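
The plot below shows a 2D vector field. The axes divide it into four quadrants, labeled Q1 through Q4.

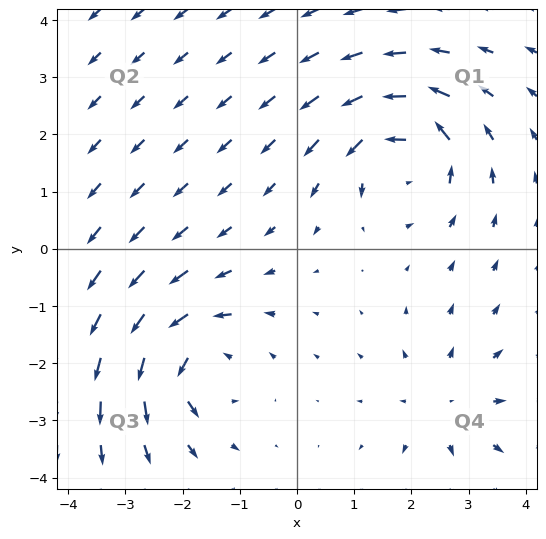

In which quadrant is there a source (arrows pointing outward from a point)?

The source sits at approximately (2.6, -2.7), which lies in quadrant Q4. The divergence there is about +3, positive as expected for a source.

Q4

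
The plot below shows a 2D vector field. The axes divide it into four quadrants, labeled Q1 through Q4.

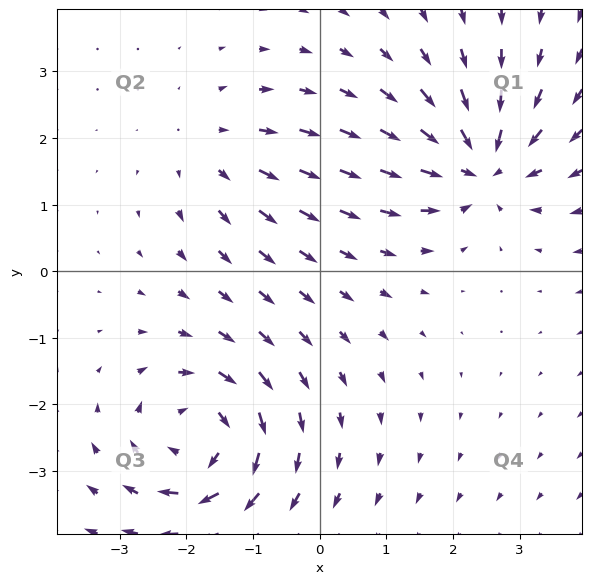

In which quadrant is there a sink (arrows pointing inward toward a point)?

Q1

The sink sits at approximately (2.4, 1.6), which lies in quadrant Q1. The divergence there is about -5, negative as expected for a sink.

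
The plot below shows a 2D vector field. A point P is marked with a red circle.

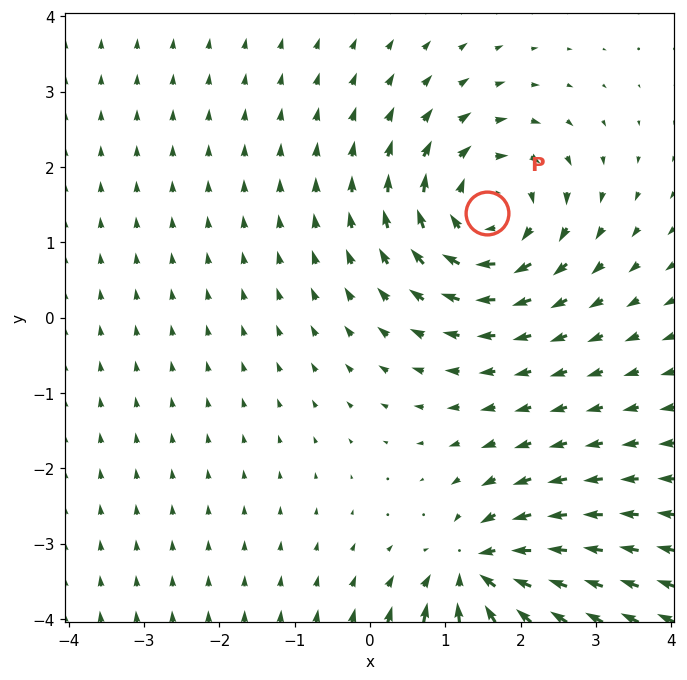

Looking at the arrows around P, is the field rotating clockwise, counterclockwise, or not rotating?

clockwise

Near P at (1.6, 1.4) the arrows circulate clockwise. The curl (z-component) there is about -4; negative curl means clockwise rotation.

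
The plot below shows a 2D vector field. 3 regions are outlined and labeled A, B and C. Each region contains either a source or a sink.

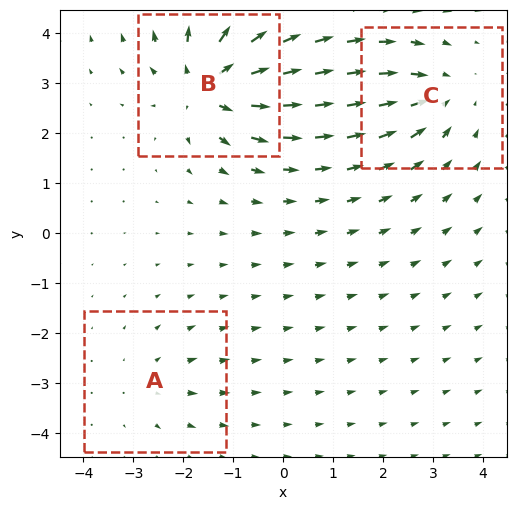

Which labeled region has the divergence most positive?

Divergence at each region's feature centre — A: about +2, B: about +6, C: about -3. Region B is most positive.

B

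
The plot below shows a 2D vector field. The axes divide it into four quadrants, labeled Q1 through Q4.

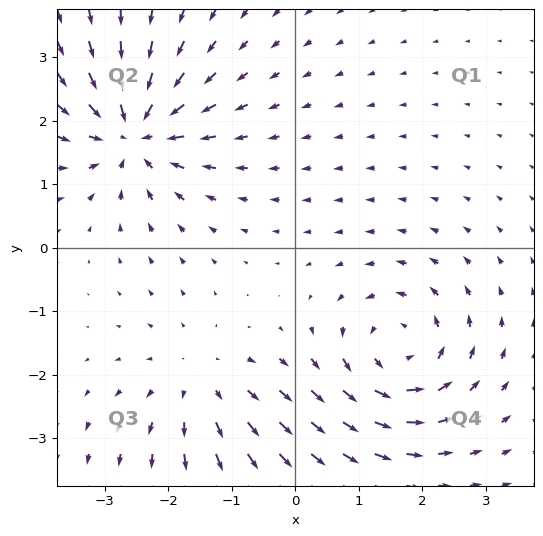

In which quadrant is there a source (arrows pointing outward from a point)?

Q3

The source sits at approximately (-1.5, -2.1), which lies in quadrant Q3. The divergence there is about +3, positive as expected for a source.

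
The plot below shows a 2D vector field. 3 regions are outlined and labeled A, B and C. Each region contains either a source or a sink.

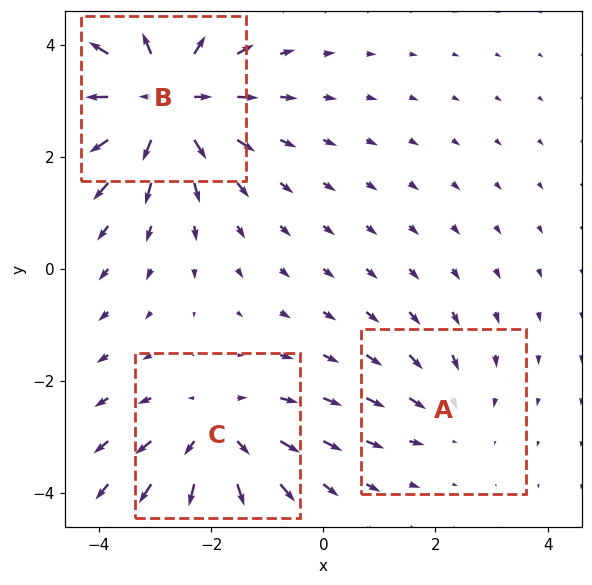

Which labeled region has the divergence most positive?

B

Divergence at each region's feature centre — A: about -2, B: about +5, C: about +3. Region B is most positive.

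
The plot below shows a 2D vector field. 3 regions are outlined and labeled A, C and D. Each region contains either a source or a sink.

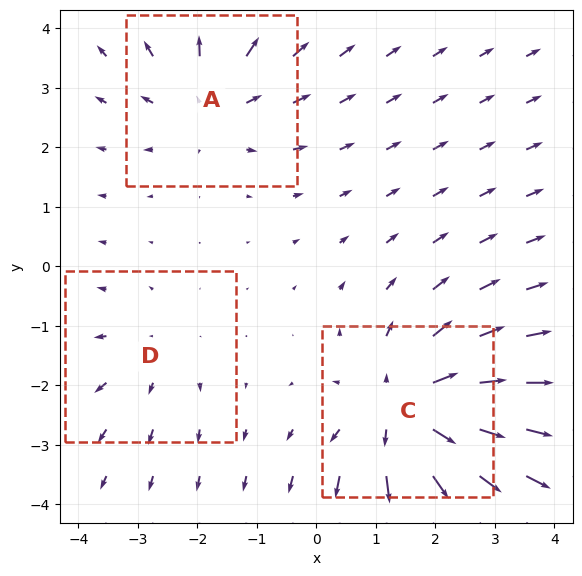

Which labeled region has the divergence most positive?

C

Divergence at each region's feature centre — A: about +3, C: about +4, D: about +2. Region C is most positive.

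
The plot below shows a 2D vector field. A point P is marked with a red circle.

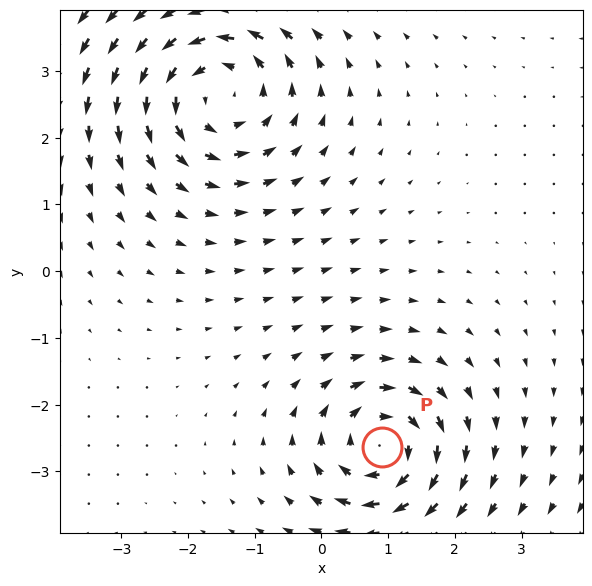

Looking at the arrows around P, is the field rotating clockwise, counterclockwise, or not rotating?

clockwise

Near P at (0.9, -2.6) the arrows circulate clockwise. The curl (z-component) there is about -5; negative curl means clockwise rotation.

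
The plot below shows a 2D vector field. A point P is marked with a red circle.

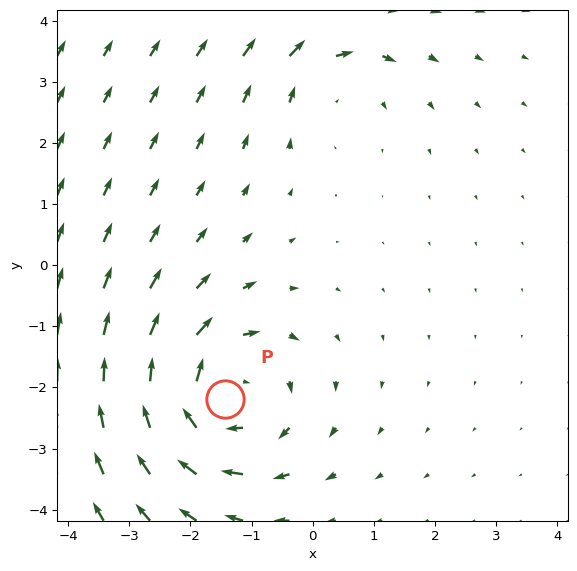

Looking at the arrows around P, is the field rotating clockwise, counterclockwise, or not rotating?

clockwise

Near P at (-1.4, -2.2) the arrows circulate clockwise. The curl (z-component) there is about -4; negative curl means clockwise rotation.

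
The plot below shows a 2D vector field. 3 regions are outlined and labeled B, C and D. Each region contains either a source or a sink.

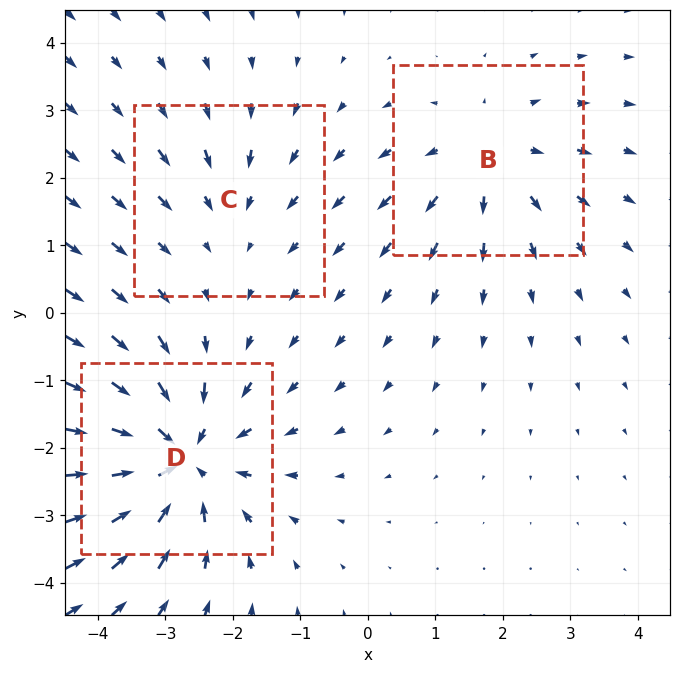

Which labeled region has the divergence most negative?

Divergence at each region's feature centre — B: about +3, C: about -2, D: about -5. Region D is most negative.

D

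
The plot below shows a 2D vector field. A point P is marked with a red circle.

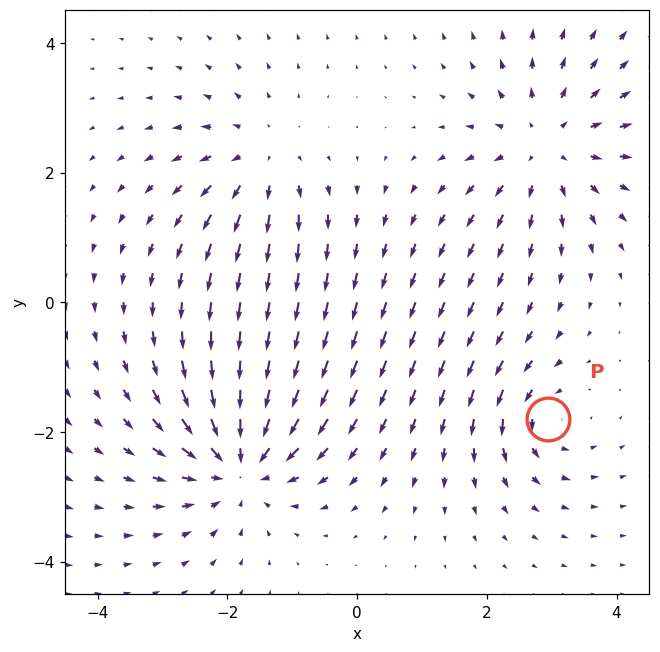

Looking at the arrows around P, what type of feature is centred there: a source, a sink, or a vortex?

vortex

At P (2.9, -1.8) the arrows circulate counterclockwise. Divergence ≈0, curl about +4 — near-zero divergence with nonzero curl is a vortex.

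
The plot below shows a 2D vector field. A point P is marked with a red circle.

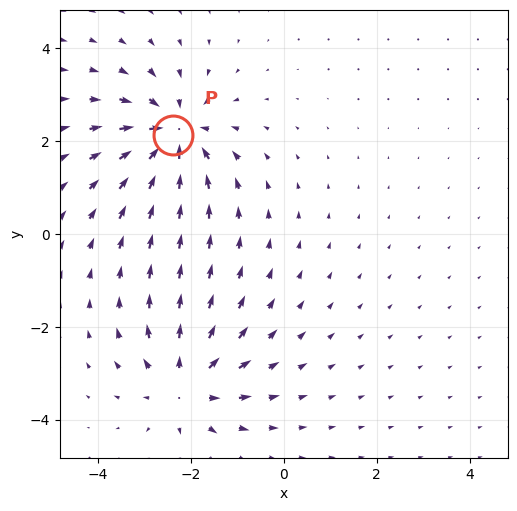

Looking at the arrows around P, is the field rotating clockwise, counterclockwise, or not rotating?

not rotating

Near P at (-2.4, 2.1) the arrows show no circulation. The curl there is ≈0.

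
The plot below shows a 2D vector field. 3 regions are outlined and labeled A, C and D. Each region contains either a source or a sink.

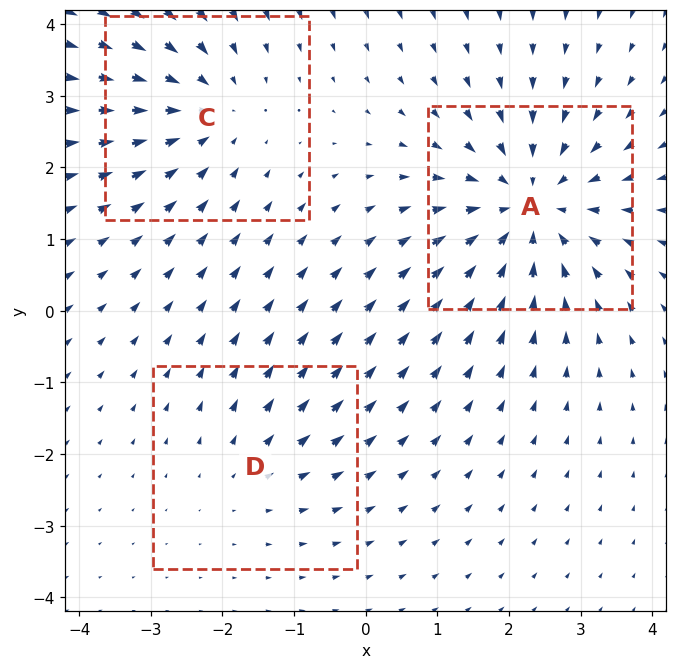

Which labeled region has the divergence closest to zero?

D

Divergence at each region's feature centre — A: about -4, C: about -3, D: about +2. Region D is closest to zero.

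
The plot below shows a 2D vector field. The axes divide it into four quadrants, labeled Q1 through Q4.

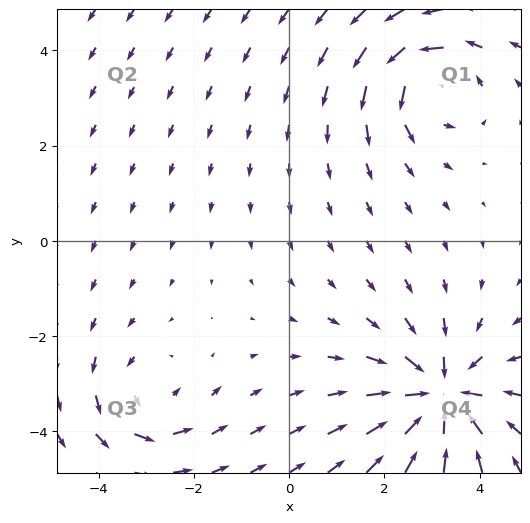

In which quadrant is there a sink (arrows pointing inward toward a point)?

Q4

The sink sits at approximately (3.2, -3.3), which lies in quadrant Q4. The divergence there is about -5, negative as expected for a sink.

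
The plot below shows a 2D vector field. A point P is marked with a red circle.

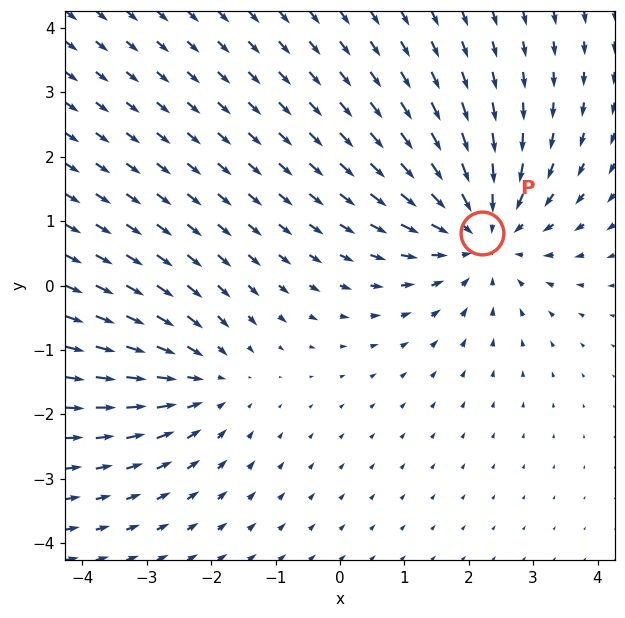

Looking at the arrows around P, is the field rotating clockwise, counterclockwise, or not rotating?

Near P at (2.2, 0.8) the arrows show no circulation. The curl there is ≈0.

not rotating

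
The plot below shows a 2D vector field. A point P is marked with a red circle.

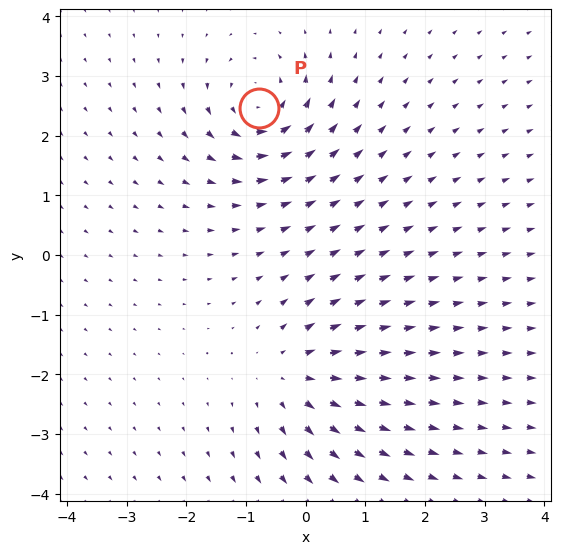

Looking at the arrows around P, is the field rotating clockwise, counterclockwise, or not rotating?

counterclockwise

Near P at (-0.8, 2.5) the arrows circulate counterclockwise. The curl (z-component) there is about +4; positive curl means counterclockwise rotation.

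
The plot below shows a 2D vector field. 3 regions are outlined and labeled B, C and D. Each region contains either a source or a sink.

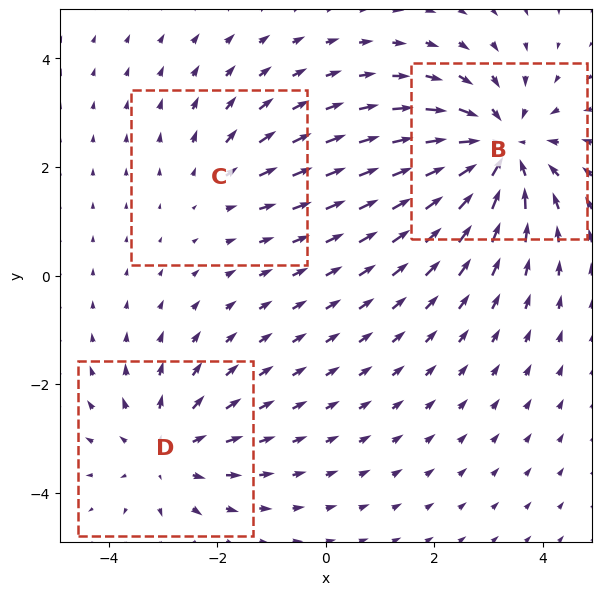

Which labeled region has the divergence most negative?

Divergence at each region's feature centre — B: about -4, C: about +2, D: about +3. Region B is most negative.

B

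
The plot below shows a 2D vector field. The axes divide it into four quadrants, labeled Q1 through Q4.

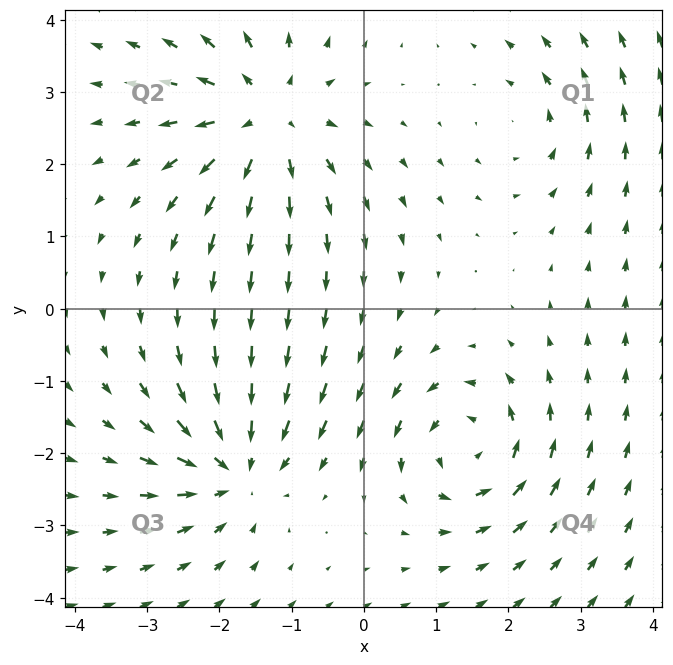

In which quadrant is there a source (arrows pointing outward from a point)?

Q2

The source sits at approximately (-1.4, 2.6), which lies in quadrant Q2. The divergence there is about +5, positive as expected for a source.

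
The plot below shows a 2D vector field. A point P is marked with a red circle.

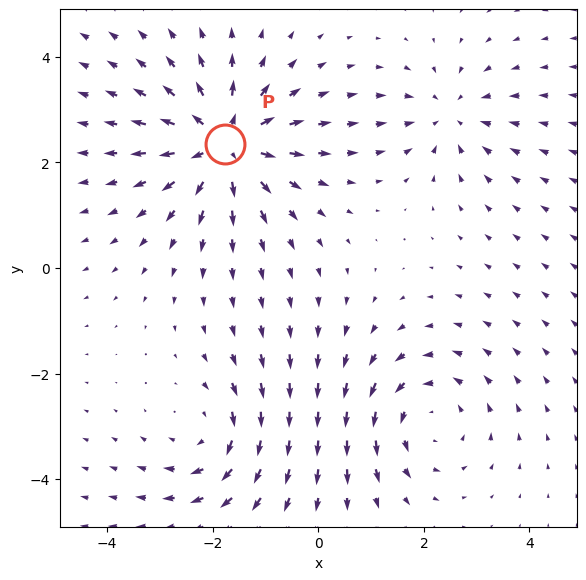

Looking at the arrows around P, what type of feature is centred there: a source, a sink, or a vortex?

source

At P (-1.8, 2.3) the arrows spread outward. Divergence about +5, curl ≈0 — positive divergence with near-zero curl is a source.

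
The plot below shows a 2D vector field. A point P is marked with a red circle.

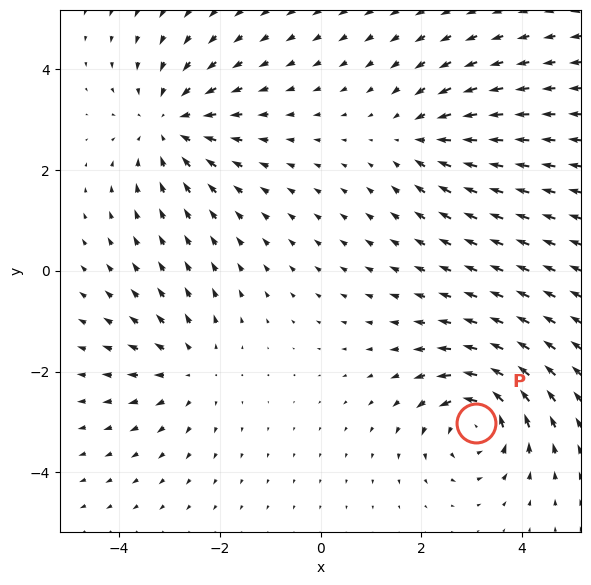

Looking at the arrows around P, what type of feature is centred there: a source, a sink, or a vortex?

vortex

At P (3.1, -3.0) the arrows circulate counterclockwise. Divergence ≈0, curl about +6 — near-zero divergence with nonzero curl is a vortex.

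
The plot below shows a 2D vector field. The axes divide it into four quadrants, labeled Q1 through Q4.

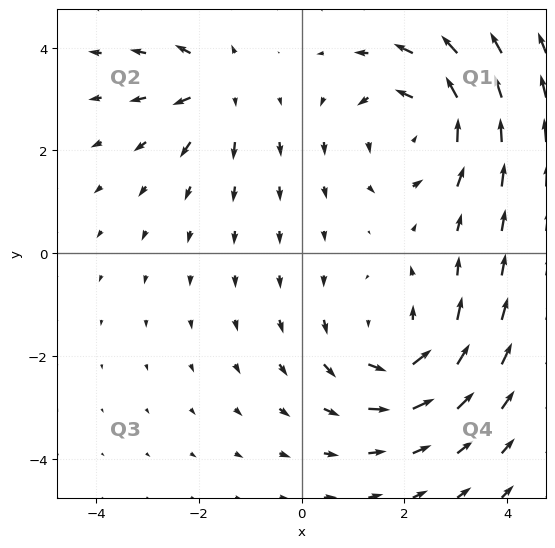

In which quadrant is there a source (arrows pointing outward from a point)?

The source sits at approximately (-1.6, 3.2), which lies in quadrant Q2. The divergence there is about +4, positive as expected for a source.

Q2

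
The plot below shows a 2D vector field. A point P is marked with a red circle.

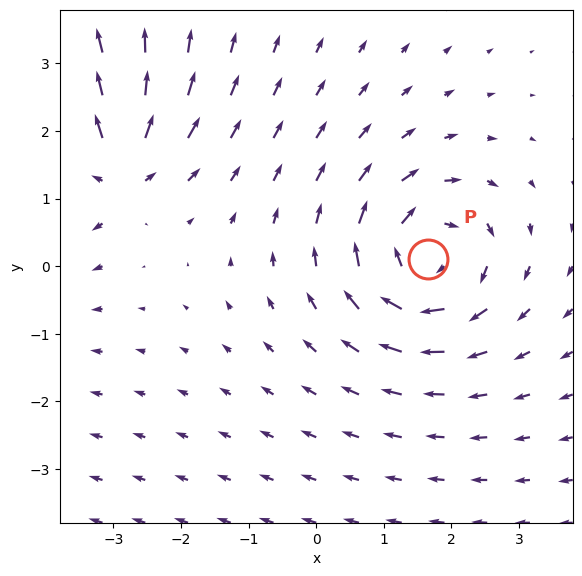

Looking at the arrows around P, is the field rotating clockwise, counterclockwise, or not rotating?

clockwise

Near P at (1.7, 0.1) the arrows circulate clockwise. The curl (z-component) there is about -4; negative curl means clockwise rotation.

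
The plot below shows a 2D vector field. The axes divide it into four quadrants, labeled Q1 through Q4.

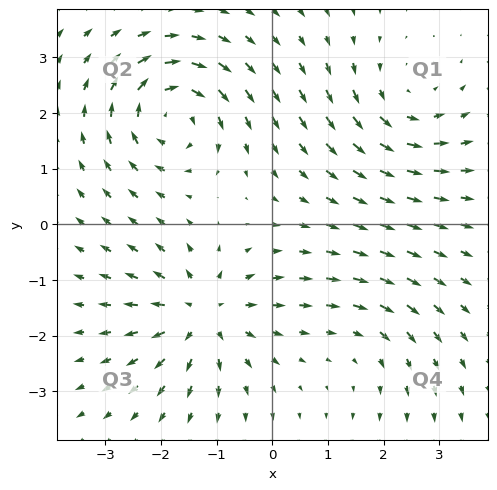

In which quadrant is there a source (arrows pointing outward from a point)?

The source sits at approximately (-1.2, -1.6), which lies in quadrant Q3. The divergence there is about +6, positive as expected for a source.

Q3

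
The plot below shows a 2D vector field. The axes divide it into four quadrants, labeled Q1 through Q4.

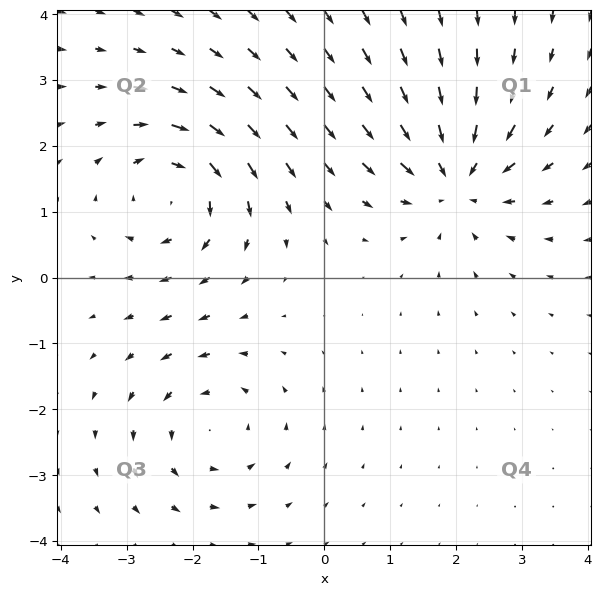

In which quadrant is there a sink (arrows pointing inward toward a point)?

The sink sits at approximately (2.0, 1.5), which lies in quadrant Q1. The divergence there is about -5, negative as expected for a sink.

Q1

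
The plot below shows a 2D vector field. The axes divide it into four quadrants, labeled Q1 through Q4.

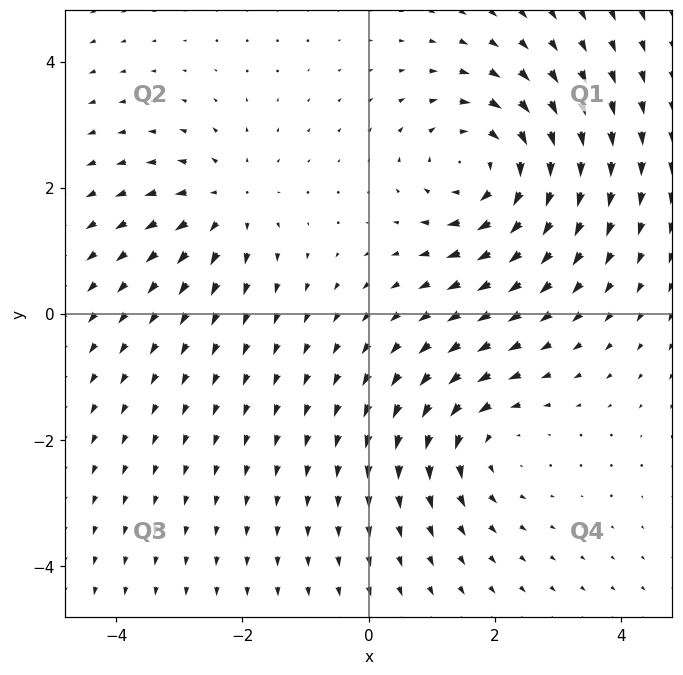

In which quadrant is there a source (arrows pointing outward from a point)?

The source sits at approximately (-2.2, 1.8), which lies in quadrant Q2. The divergence there is about +3, positive as expected for a source.

Q2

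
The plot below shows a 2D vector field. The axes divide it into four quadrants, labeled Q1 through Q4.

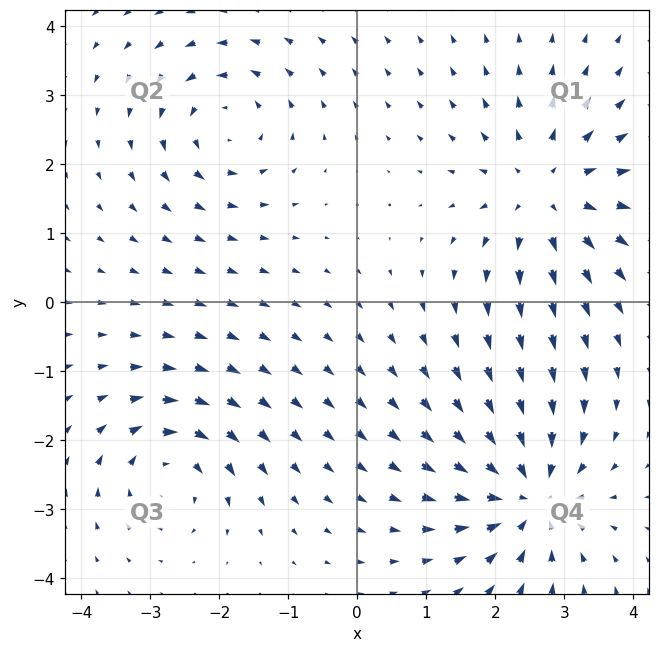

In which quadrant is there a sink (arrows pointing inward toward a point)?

Q4

The sink sits at approximately (2.5, -2.8), which lies in quadrant Q4. The divergence there is about -6, negative as expected for a sink.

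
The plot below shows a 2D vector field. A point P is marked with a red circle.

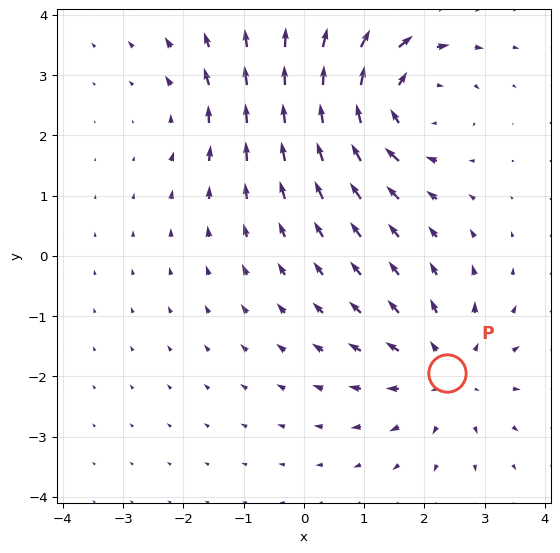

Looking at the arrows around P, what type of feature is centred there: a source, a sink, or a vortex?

source

At P (2.4, -1.9) the arrows spread outward. Divergence about +4, curl ≈0 — positive divergence with near-zero curl is a source.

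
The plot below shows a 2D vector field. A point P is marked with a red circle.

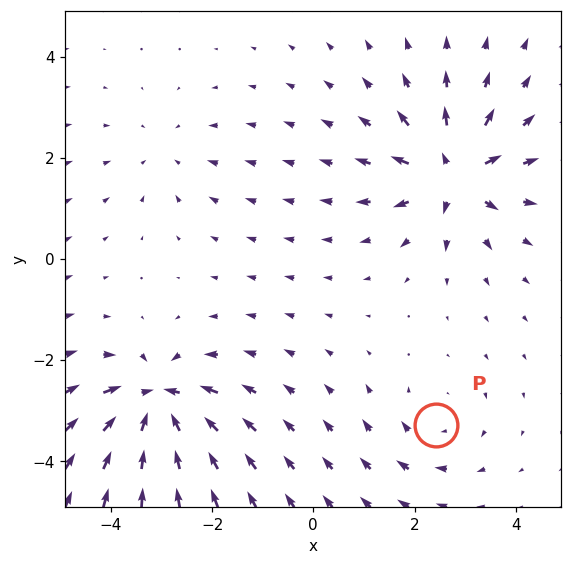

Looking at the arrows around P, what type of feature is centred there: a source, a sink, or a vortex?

At P (2.4, -3.3) the arrows circulate clockwise. Divergence ≈0, curl about -3 — near-zero divergence with nonzero curl is a vortex.

vortex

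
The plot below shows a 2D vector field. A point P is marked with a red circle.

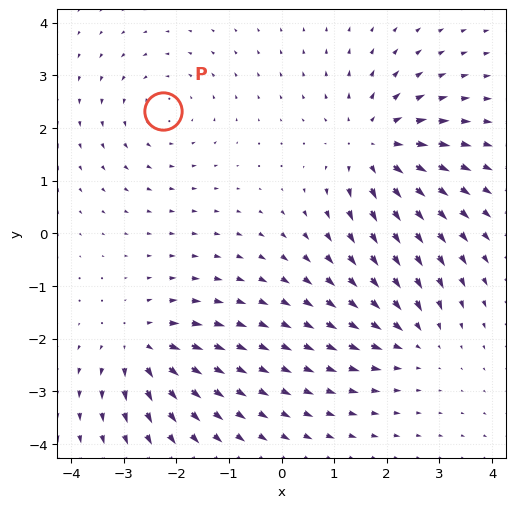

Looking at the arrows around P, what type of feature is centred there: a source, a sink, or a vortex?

At P (-2.3, 2.3) the arrows circulate counterclockwise. Divergence ≈0, curl about +3 — near-zero divergence with nonzero curl is a vortex.

vortex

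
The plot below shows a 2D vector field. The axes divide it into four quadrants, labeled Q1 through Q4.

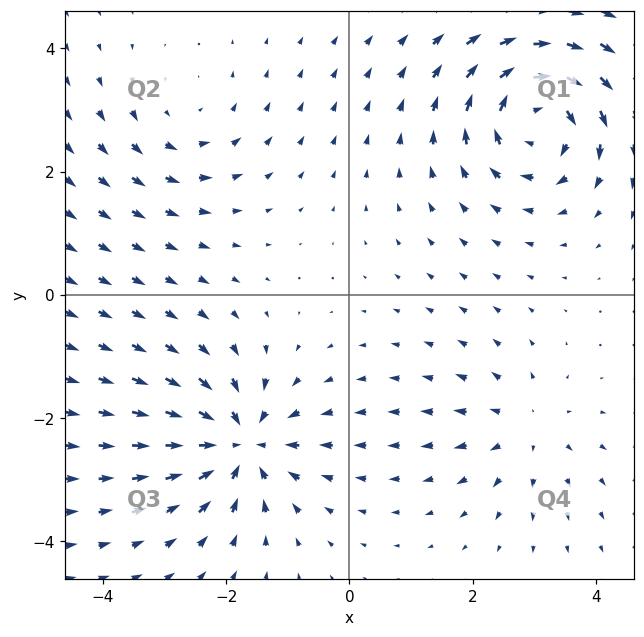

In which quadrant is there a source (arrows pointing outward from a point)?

Q4

The source sits at approximately (2.9, -2.2), which lies in quadrant Q4. The divergence there is about +3, positive as expected for a source.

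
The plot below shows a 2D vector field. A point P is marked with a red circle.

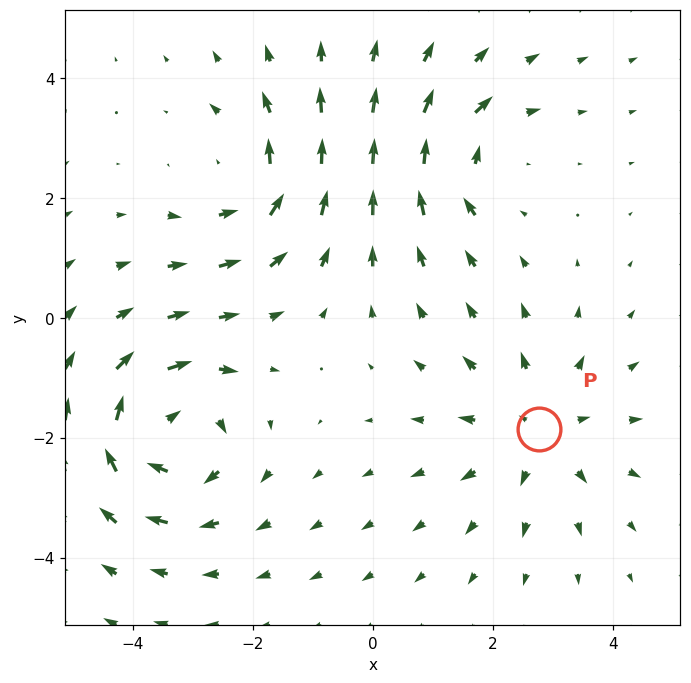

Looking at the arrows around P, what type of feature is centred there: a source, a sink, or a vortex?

source

At P (2.8, -1.9) the arrows spread outward. Divergence about +3, curl ≈0 — positive divergence with near-zero curl is a source.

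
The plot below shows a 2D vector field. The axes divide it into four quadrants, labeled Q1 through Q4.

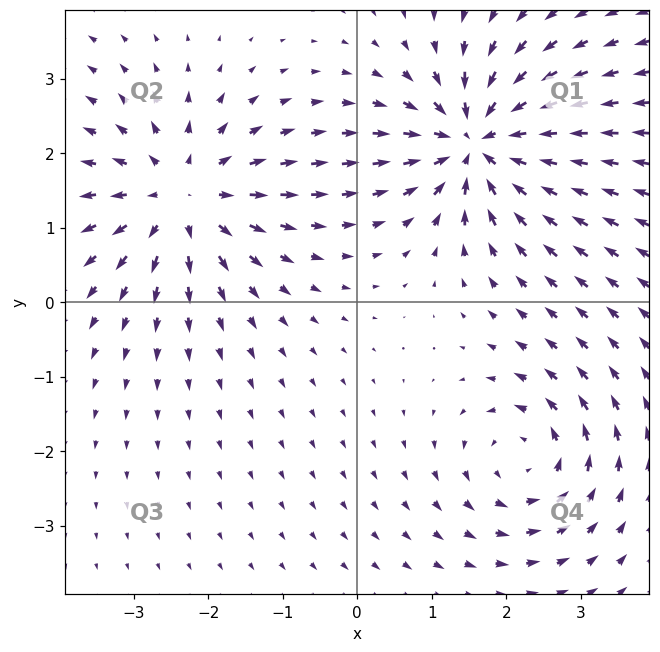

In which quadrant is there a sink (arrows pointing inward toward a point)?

Q1

The sink sits at approximately (1.6, 2.1), which lies in quadrant Q1. The divergence there is about -7, negative as expected for a sink.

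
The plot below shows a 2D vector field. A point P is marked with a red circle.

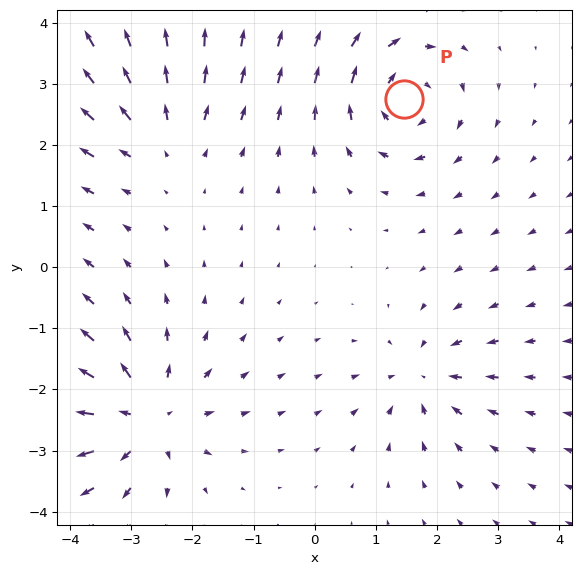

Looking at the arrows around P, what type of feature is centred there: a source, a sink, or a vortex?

At P (1.5, 2.7) the arrows circulate clockwise. Divergence ≈0, curl about -6 — near-zero divergence with nonzero curl is a vortex.

vortex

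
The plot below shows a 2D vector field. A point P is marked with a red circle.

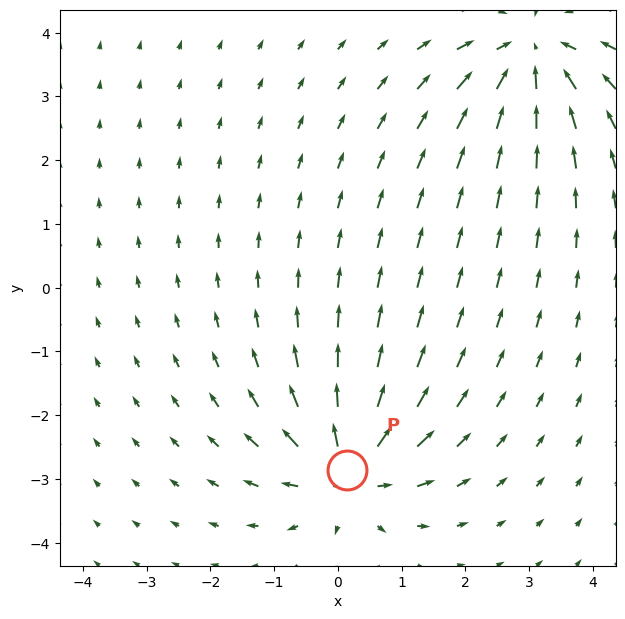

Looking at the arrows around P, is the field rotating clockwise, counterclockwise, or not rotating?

not rotating

Near P at (0.2, -2.9) the arrows show no circulation. The curl there is ≈0.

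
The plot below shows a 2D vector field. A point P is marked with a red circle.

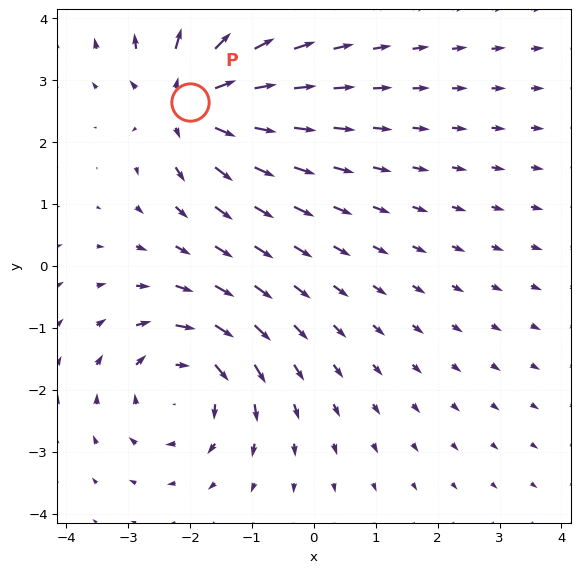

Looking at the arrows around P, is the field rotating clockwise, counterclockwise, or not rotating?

not rotating

Near P at (-2.0, 2.7) the arrows show no circulation. The curl there is ≈0.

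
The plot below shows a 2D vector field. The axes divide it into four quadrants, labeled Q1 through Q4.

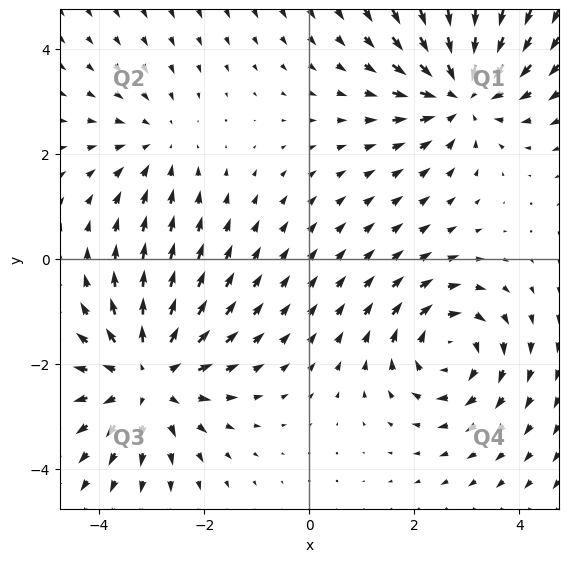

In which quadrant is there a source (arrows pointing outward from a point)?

The source sits at approximately (-3.1, -2.2), which lies in quadrant Q3. The divergence there is about +4, positive as expected for a source.

Q3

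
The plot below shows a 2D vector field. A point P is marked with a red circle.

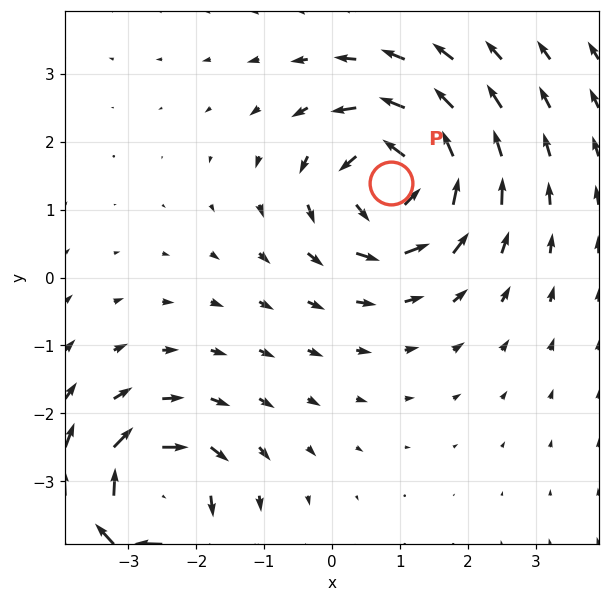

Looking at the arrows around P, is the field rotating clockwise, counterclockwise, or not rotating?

Near P at (0.9, 1.4) the arrows circulate counterclockwise. The curl (z-component) there is about +6; positive curl means counterclockwise rotation.

counterclockwise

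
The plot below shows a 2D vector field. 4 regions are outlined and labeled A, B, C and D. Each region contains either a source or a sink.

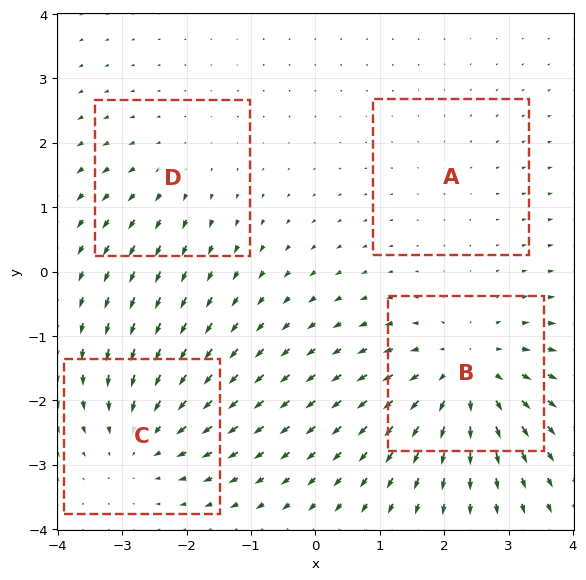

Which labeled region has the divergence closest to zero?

A

Divergence at each region's feature centre — A: about +2, B: about +6, C: about -4, D: about +3. Region A is closest to zero.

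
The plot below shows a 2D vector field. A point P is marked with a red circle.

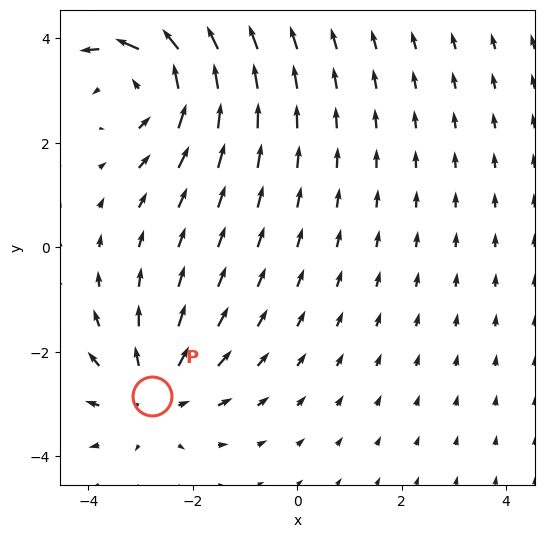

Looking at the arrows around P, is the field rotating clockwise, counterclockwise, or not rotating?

Near P at (-2.8, -2.9) the arrows show no circulation. The curl there is ≈0.

not rotating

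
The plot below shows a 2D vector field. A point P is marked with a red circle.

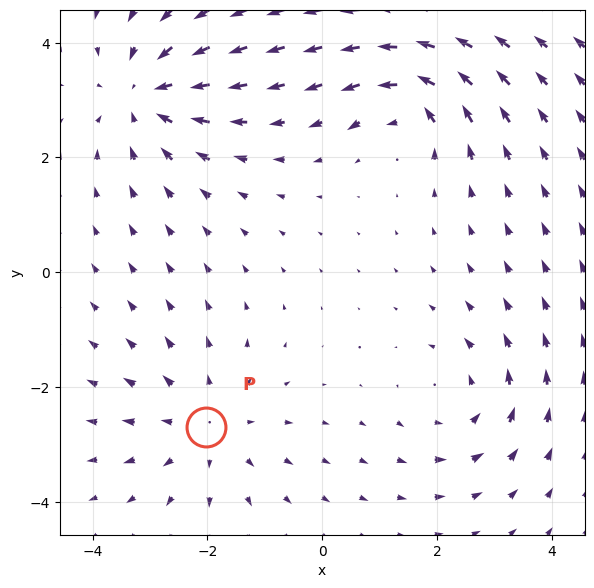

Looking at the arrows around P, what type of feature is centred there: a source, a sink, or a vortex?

At P (-2.0, -2.7) the arrows spread outward. Divergence about +3, curl ≈0 — positive divergence with near-zero curl is a source.

source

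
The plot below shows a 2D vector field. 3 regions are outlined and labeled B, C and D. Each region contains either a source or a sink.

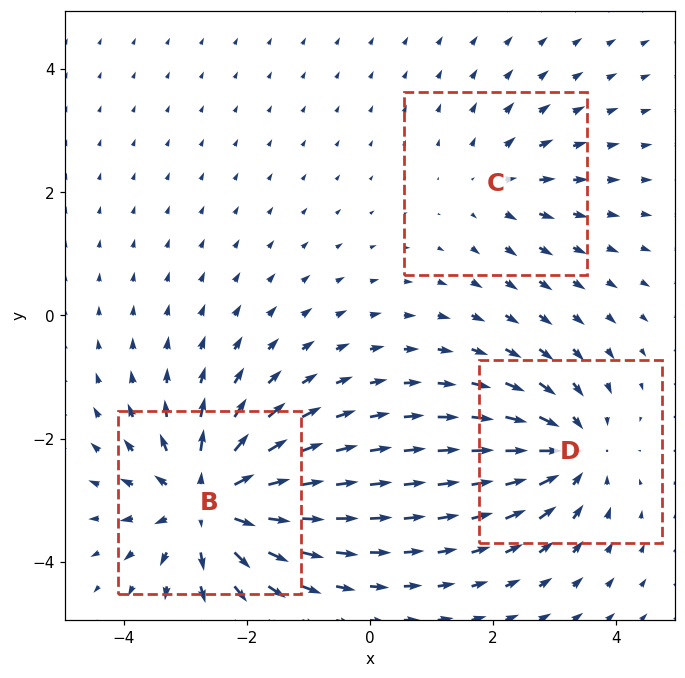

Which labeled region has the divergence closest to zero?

Divergence at each region's feature centre — B: about +5, C: about +2, D: about -4. Region C is closest to zero.

C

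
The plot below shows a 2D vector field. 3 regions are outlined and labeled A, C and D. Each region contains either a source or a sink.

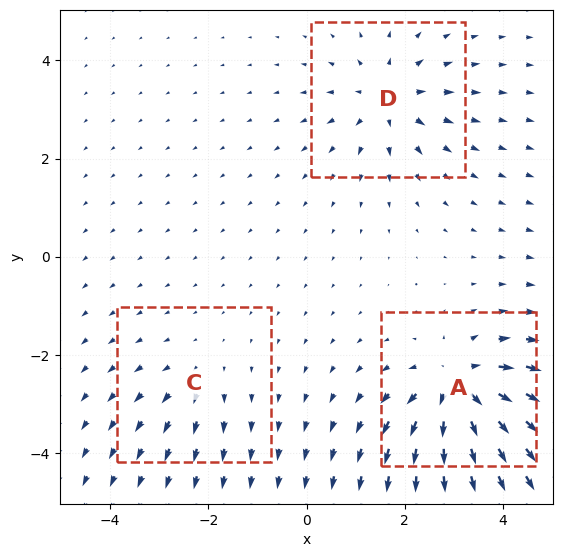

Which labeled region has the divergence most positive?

A

Divergence at each region's feature centre — A: about +6, C: about +2, D: about +4. Region A is most positive.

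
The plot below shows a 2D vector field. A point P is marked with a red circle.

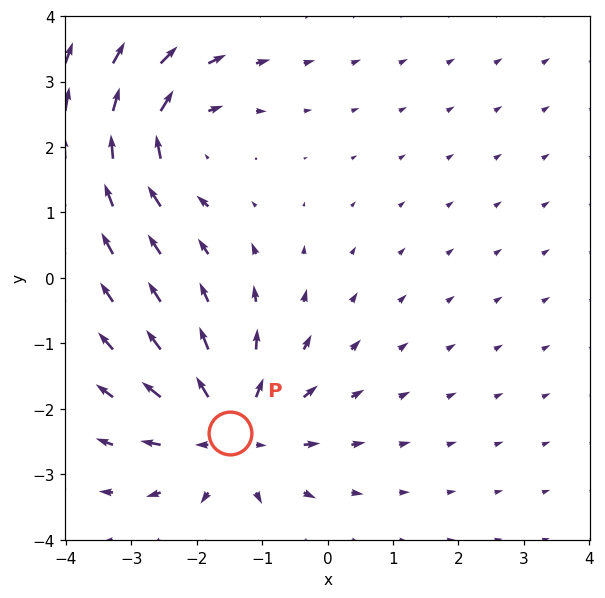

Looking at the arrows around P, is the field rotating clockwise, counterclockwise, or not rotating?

Near P at (-1.5, -2.4) the arrows show no circulation. The curl there is ≈0.

not rotating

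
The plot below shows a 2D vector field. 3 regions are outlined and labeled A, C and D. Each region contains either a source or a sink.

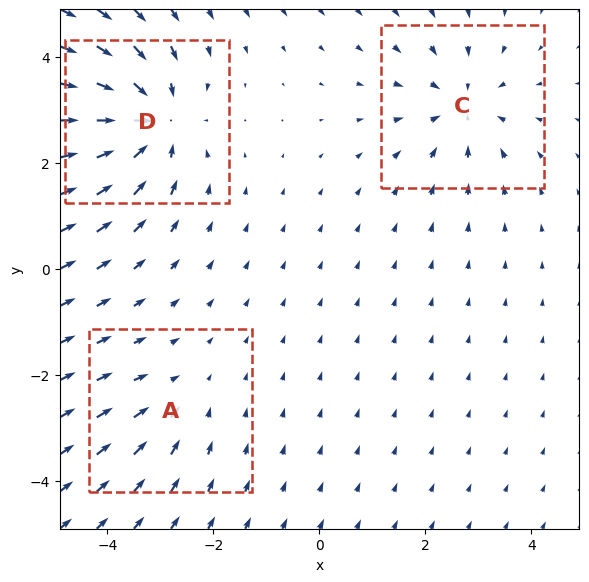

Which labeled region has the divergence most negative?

D

Divergence at each region's feature centre — A: about -2, C: about -3, D: about -5. Region D is most negative.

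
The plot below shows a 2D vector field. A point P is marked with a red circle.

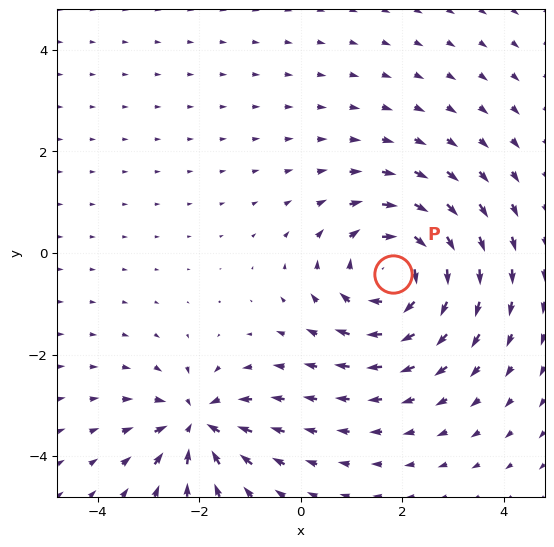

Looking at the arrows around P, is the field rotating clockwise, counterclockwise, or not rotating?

clockwise

Near P at (1.8, -0.4) the arrows circulate clockwise. The curl (z-component) there is about -4; negative curl means clockwise rotation.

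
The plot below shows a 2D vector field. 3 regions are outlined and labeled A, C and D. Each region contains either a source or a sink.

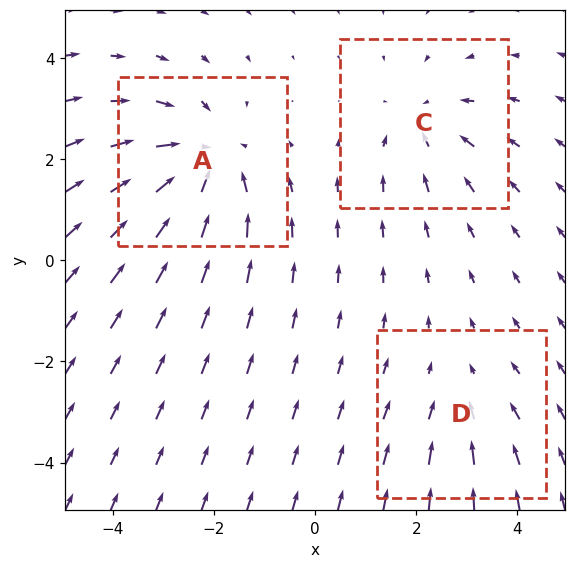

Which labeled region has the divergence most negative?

A

Divergence at each region's feature centre — A: about -4, C: about -3, D: about -2. Region A is most negative.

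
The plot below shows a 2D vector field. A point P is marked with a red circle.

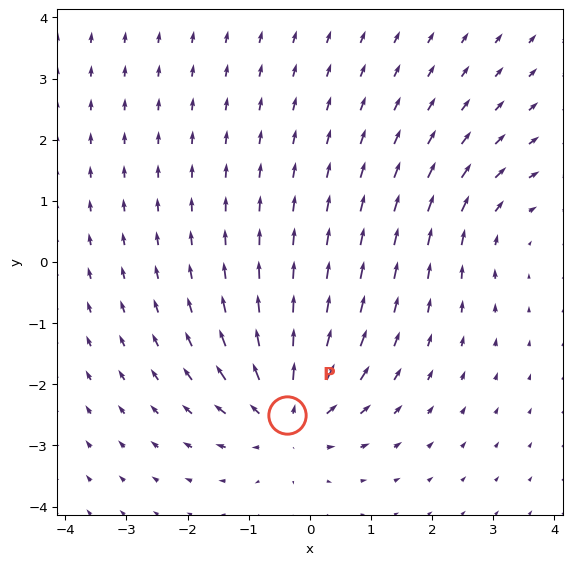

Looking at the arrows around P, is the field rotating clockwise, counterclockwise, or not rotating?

Near P at (-0.4, -2.5) the arrows show no circulation. The curl there is ≈0.

not rotating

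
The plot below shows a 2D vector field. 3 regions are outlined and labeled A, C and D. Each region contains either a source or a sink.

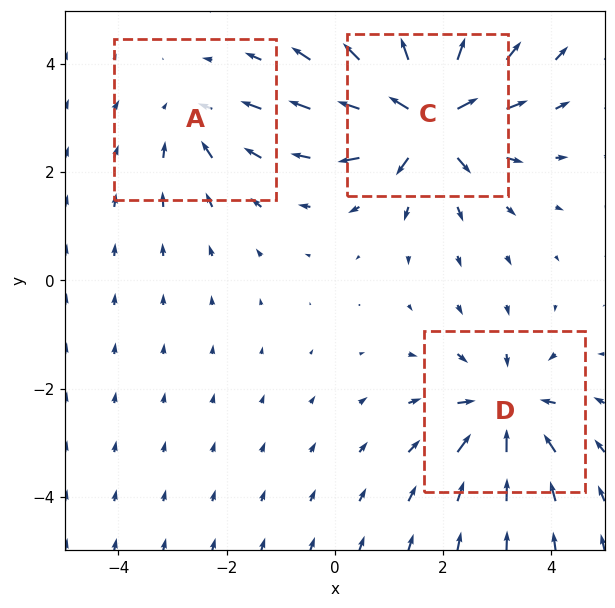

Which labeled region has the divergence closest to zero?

Divergence at each region's feature centre — A: about -2, C: about +6, D: about -4. Region A is closest to zero.

A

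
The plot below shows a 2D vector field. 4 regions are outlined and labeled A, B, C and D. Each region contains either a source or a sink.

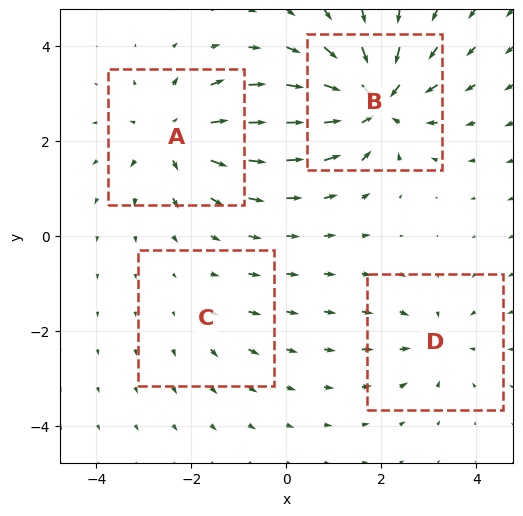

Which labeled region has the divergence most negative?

Divergence at each region's feature centre — A: about +5, B: about -8, C: about +2, D: about -4. Region B is most negative.

B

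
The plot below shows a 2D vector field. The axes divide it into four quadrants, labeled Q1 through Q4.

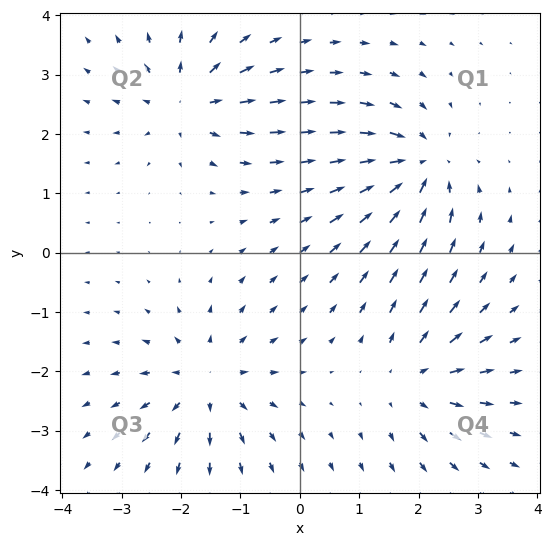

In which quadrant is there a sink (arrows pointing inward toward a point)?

The sink sits at approximately (2.0, 1.5), which lies in quadrant Q1. The divergence there is about -7, negative as expected for a sink.

Q1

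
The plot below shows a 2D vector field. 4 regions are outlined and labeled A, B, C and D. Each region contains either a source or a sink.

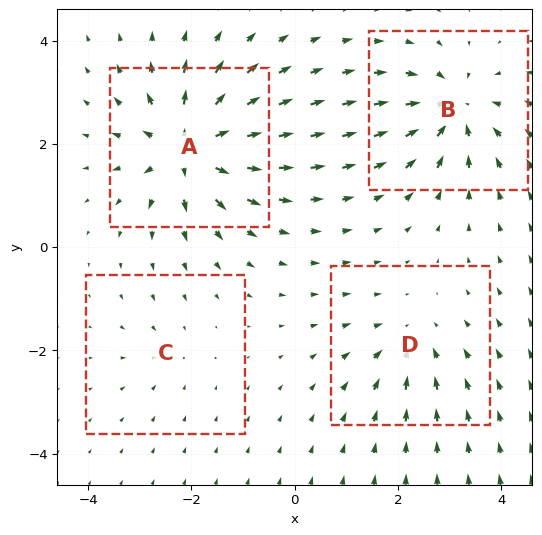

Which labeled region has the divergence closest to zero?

Divergence at each region's feature centre — A: about +8, B: about -6, C: about -2, D: about -4. Region C is closest to zero.

C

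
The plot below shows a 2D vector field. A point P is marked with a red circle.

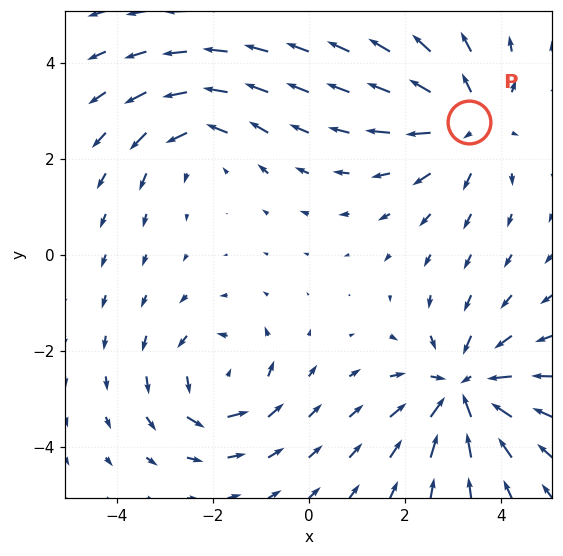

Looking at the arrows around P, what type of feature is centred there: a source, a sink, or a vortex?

At P (3.3, 2.8) the arrows spread outward. Divergence about +3, curl ≈0 — positive divergence with near-zero curl is a source.

source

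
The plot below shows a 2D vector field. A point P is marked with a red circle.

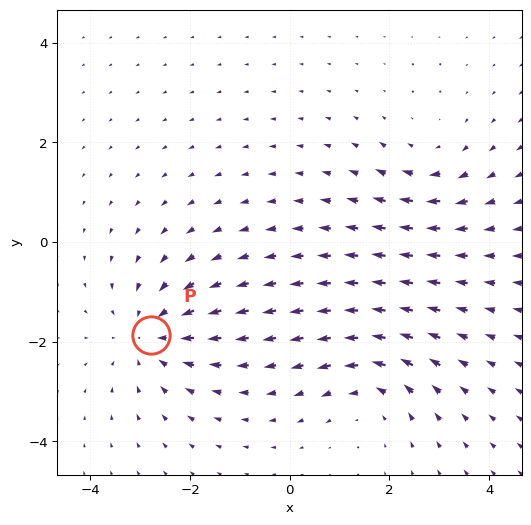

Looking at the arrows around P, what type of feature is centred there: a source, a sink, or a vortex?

sink

At P (-2.8, -1.9) the arrows converge inward. Divergence about -4, curl ≈0 — negative divergence with near-zero curl is a sink.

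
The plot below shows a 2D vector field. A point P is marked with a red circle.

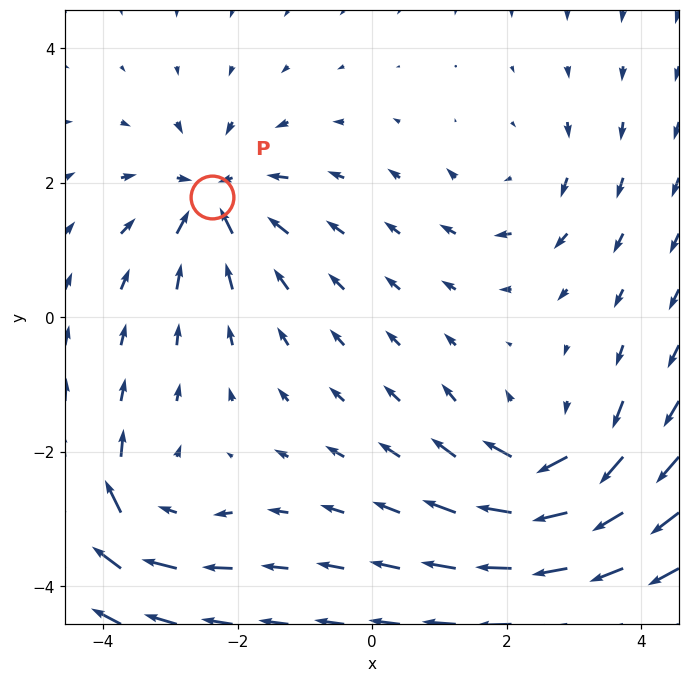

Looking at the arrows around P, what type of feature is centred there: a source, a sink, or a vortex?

At P (-2.4, 1.8) the arrows converge inward. Divergence about -5, curl ≈0 — negative divergence with near-zero curl is a sink.

sink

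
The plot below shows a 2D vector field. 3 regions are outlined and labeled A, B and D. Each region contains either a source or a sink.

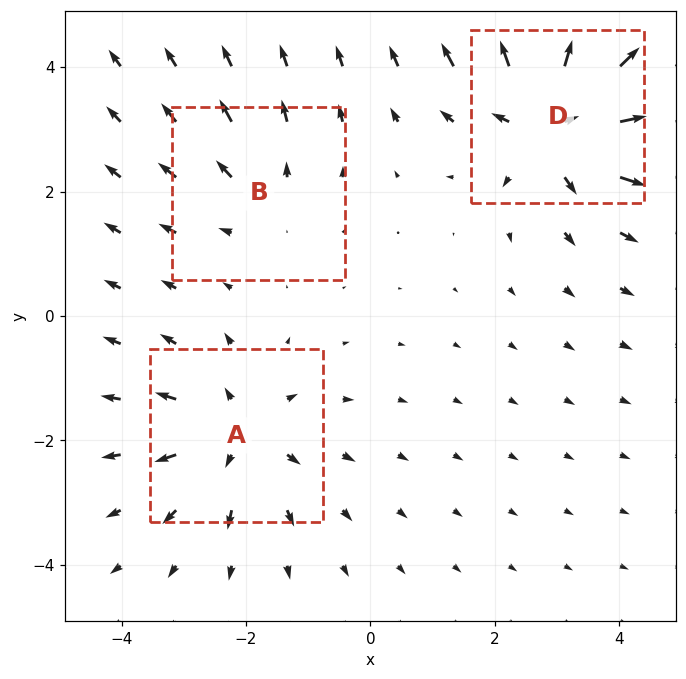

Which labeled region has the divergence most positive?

Divergence at each region's feature centre — A: about +3, B: about +2, D: about +5. Region D is most positive.

D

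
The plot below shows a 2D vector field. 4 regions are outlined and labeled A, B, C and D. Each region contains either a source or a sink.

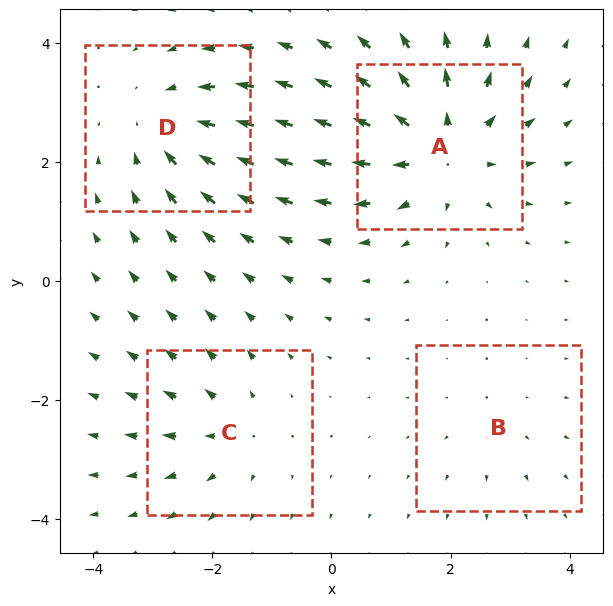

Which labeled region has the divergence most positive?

Divergence at each region's feature centre — A: about +6, B: about +2, C: about +3, D: about -4. Region A is most positive.

A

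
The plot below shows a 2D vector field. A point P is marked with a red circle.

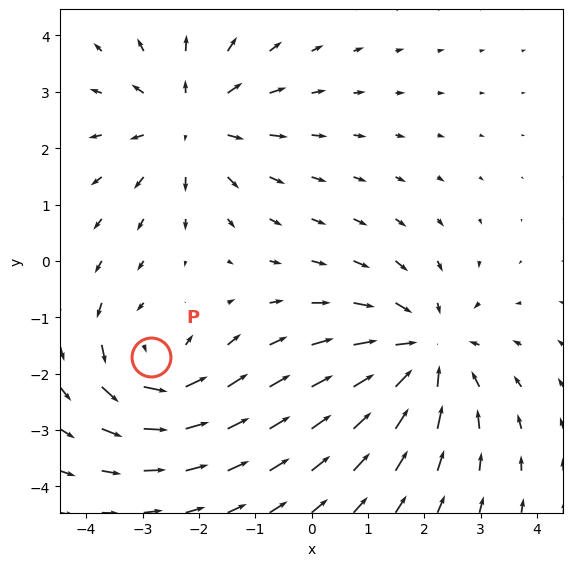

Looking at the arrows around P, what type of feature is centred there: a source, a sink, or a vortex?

At P (-2.9, -1.7) the arrows circulate counterclockwise. Divergence ≈0, curl about +3 — near-zero divergence with nonzero curl is a vortex.

vortex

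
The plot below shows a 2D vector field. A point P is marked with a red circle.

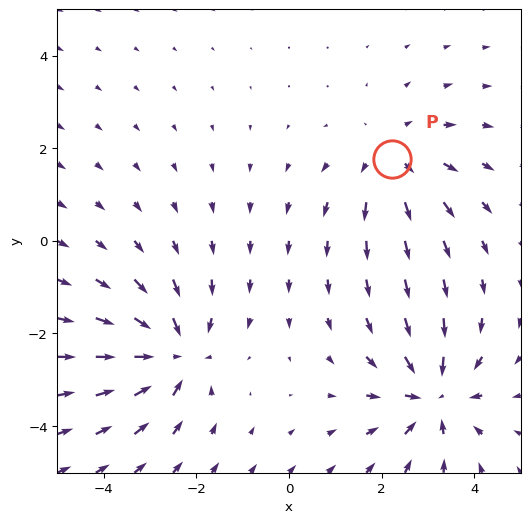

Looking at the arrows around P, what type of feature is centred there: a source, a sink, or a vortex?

source

At P (2.2, 1.8) the arrows spread outward. Divergence about +3, curl ≈0 — positive divergence with near-zero curl is a source.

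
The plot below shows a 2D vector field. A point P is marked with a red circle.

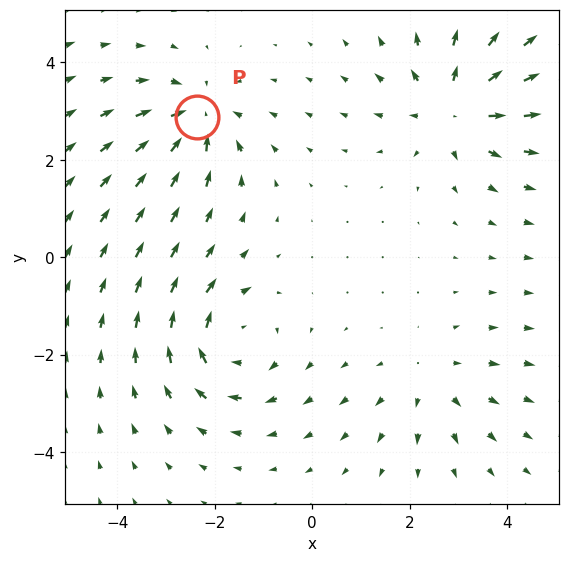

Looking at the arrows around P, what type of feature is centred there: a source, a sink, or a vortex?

At P (-2.4, 2.9) the arrows converge inward. Divergence about -4, curl ≈0 — negative divergence with near-zero curl is a sink.

sink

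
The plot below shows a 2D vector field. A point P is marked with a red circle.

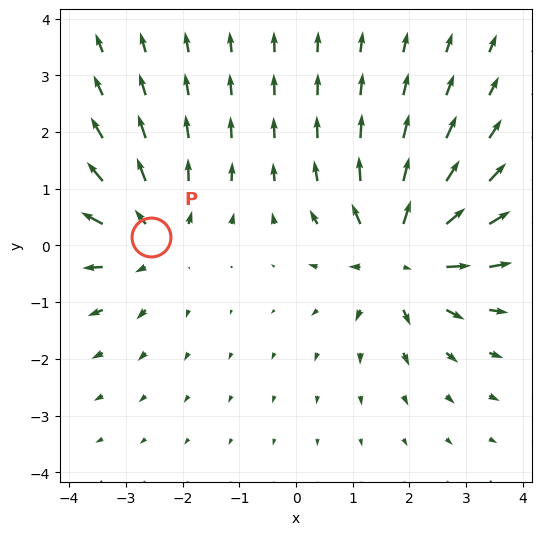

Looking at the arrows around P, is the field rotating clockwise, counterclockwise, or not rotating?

not rotating

Near P at (-2.6, 0.1) the arrows show no circulation. The curl there is ≈0.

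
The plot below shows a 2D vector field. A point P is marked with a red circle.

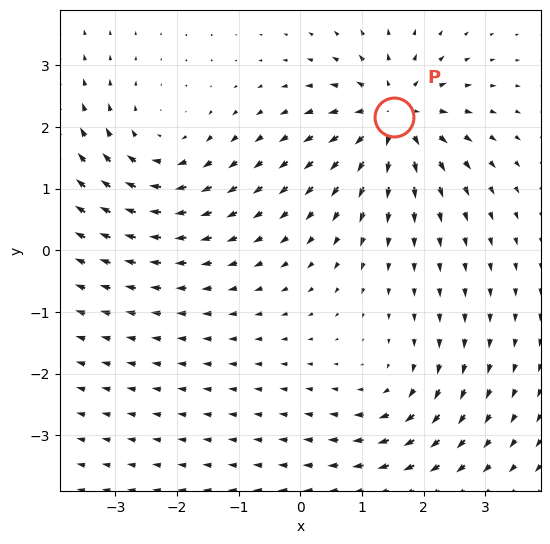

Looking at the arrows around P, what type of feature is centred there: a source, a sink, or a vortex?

source

At P (1.5, 2.2) the arrows spread outward. Divergence about +6, curl ≈0 — positive divergence with near-zero curl is a source.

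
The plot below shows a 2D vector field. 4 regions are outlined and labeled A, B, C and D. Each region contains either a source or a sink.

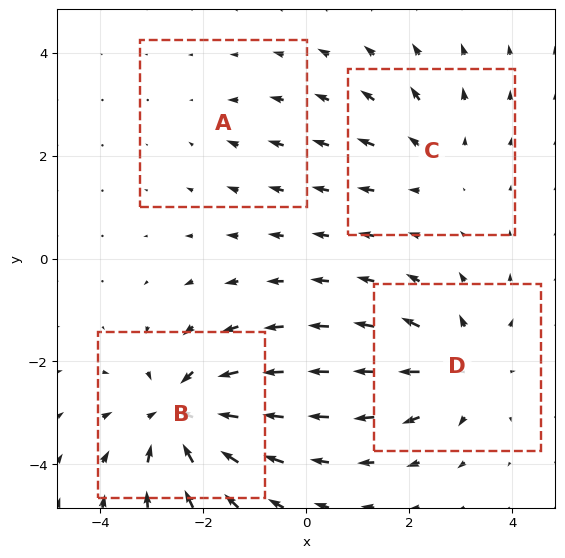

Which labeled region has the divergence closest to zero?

A

Divergence at each region's feature centre — A: about -2, B: about -7, C: about +3, D: about +5. Region A is closest to zero.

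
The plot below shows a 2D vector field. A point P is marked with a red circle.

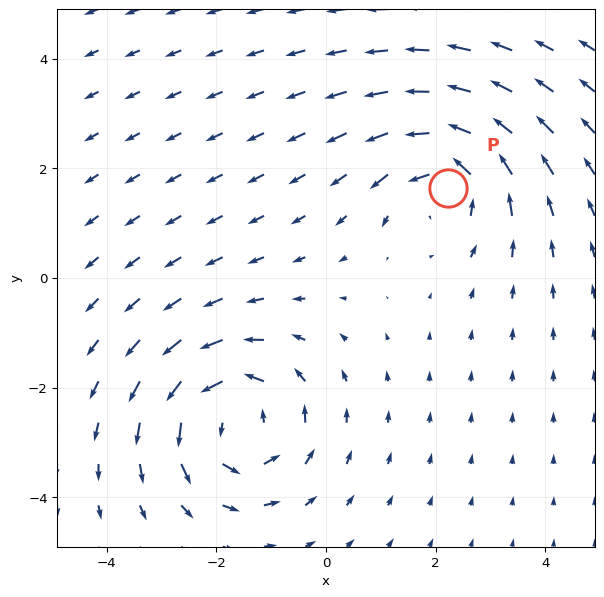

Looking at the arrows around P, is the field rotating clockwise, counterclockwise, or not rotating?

Near P at (2.2, 1.6) the arrows circulate counterclockwise. The curl (z-component) there is about +3; positive curl means counterclockwise rotation.

counterclockwise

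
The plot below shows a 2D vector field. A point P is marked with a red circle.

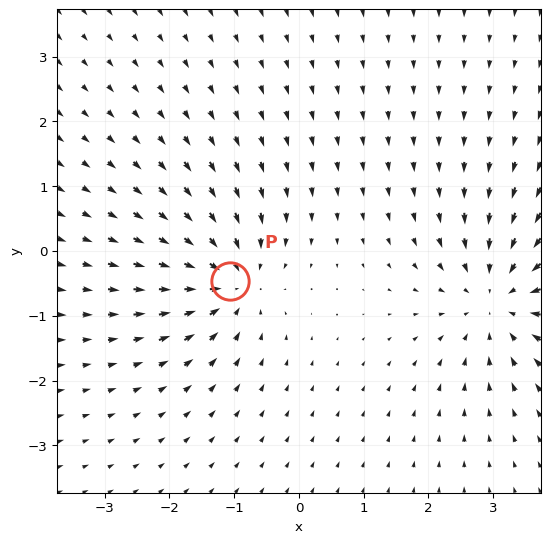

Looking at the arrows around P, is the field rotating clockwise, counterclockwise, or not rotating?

Near P at (-1.1, -0.5) the arrows show no circulation. The curl there is ≈0.

not rotating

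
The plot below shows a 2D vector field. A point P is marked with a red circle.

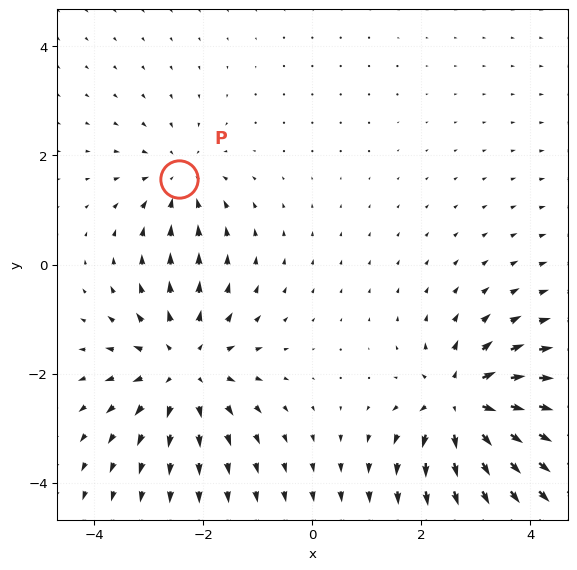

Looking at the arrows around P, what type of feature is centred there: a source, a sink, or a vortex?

sink

At P (-2.4, 1.6) the arrows converge inward. Divergence about -3, curl ≈0 — negative divergence with near-zero curl is a sink.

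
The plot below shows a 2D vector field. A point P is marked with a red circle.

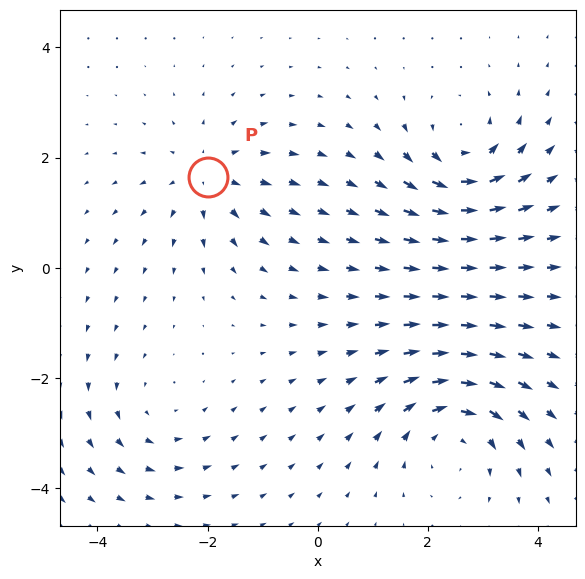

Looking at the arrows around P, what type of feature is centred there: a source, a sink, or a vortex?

At P (-2.0, 1.6) the arrows spread outward. Divergence about +4, curl ≈0 — positive divergence with near-zero curl is a source.

source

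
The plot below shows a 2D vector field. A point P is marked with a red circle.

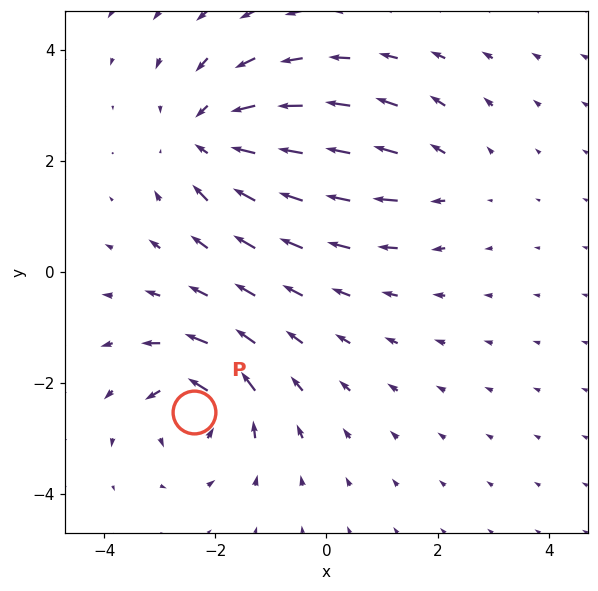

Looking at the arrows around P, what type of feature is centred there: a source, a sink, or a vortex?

vortex

At P (-2.4, -2.5) the arrows circulate counterclockwise. Divergence ≈0, curl about +6 — near-zero divergence with nonzero curl is a vortex.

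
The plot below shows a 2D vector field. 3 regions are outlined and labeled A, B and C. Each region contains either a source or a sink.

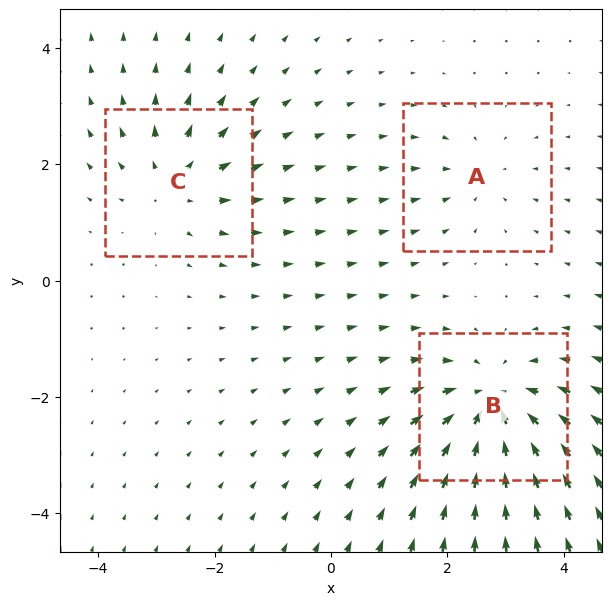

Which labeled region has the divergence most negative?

Divergence at each region's feature centre — A: about -2, B: about -5, C: about +3. Region B is most negative.

B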